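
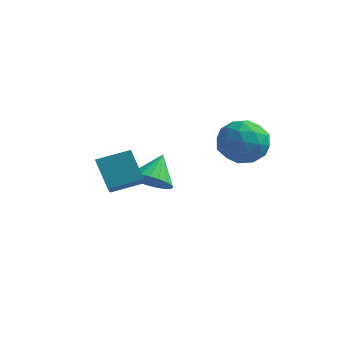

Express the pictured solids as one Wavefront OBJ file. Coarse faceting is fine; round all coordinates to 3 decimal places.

v -0.258 1.615 -1.198
v 0.247 2.157 -1.653
v -0.342 2.545 -0.182
v -0.084 2.25 -1.766
v -0.445 2.234 -1.78
v -0.774 2.11 -1.694
v -1.014 1.9 -1.522
v -1.123 1.642 -1.293
v -1.082 1.378 -1.049
v -0.899 1.156 -0.83
v -0.606 1.013 -0.675
v -0.252 0.974 -0.61
v 0.101 1.045 -0.647
v 0.391 1.216 -0.779
v 0.57 1.455 -0.983
v 0.605 1.722 -1.225
v 0.491 1.97 -1.462
v 2.808 1.504 1.236
v 3.48 2.213 0.943
v 3.82 1.047 2.457
v 4.492 1.756 2.164
v 3.604 2.036 2.58
v 2.978 2.319 1.825
v 4.322 0.941 1.575
v 3.696 1.224 0.82
v 4.416 1.865 1.153
v 3.972 2.542 1.774
v 3.328 0.718 1.626
v 2.884 1.395 2.247
v 3.055 1.898 0.983
v 4.245 1.362 2.417
v 3.723 1.526 2.662
v 4.118 1.943 2.49
v 2.76 1.96 1.501
v 3.155 2.377 1.329
v 3.228 2.274 2.291
v 4.145 0.883 2.071
v 4.54 1.3 1.899
v 3.182 1.317 0.91
v 3.577 1.734 0.738
v 4.072 0.986 1.109
v 4 2.111 0.934
v 4.595 1.842 1.651
v 4.495 1.364 1.305
v 4.127 1.529 0.861
v 3.739 2.509 1.299
v 4.335 2.24 2.016
v 3.812 2.405 2.26
v 3.445 2.571 1.817
v 4.289 2.304 1.422
v 2.965 1.02 1.384
v 3.561 0.751 2.101
v 3.855 0.689 1.583
v 3.488 0.855 1.14
v 2.705 1.418 1.749
v 3.3 1.149 2.466
v 3.173 1.731 2.539
v 2.805 1.896 2.095
v 3.011 0.956 1.978
v -1.251 -0.228 0.1
v -0.439 -1.469 0.952
v -0.341 0.632 0.485
v 0.471 -0.609 1.337
v -0.511 -0.511 -1.017
v 0.301 -1.752 -0.165
v 0.399 0.349 -0.632
v 1.211 -0.892 0.22
f 2 1 4
f 2 4 3
f 4 1 5
f 4 5 3
f 5 1 6
f 5 6 3
f 6 1 7
f 6 7 3
f 7 1 8
f 7 8 3
f 8 1 9
f 8 9 3
f 9 1 10
f 9 10 3
f 10 1 11
f 10 11 3
f 11 1 12
f 11 12 3
f 12 1 13
f 12 13 3
f 13 1 14
f 13 14 3
f 14 1 15
f 14 15 3
f 15 1 16
f 15 16 3
f 16 1 17
f 16 17 3
f 17 1 2
f 17 2 3
f 18 55 34
f 55 29 58
f 34 58 23
f 55 58 34
f 18 34 30
f 34 23 35
f 30 35 19
f 34 35 30
f 18 30 39
f 30 19 40
f 39 40 25
f 30 40 39
f 18 39 51
f 39 25 54
f 51 54 28
f 39 54 51
f 18 51 55
f 51 28 59
f 55 59 29
f 51 59 55
f 19 35 46
f 35 23 49
f 46 49 27
f 35 49 46
f 23 58 36
f 58 29 57
f 36 57 22
f 58 57 36
f 29 59 56
f 59 28 52
f 56 52 20
f 59 52 56
f 28 54 53
f 54 25 41
f 53 41 24
f 54 41 53
f 25 40 45
f 40 19 42
f 45 42 26
f 40 42 45
f 21 47 33
f 47 27 48
f 33 48 22
f 47 48 33
f 21 33 31
f 33 22 32
f 31 32 20
f 33 32 31
f 21 31 38
f 31 20 37
f 38 37 24
f 31 37 38
f 21 38 43
f 38 24 44
f 43 44 26
f 38 44 43
f 21 43 47
f 43 26 50
f 47 50 27
f 43 50 47
f 22 48 36
f 48 27 49
f 36 49 23
f 48 49 36
f 20 32 56
f 32 22 57
f 56 57 29
f 32 57 56
f 24 37 53
f 37 20 52
f 53 52 28
f 37 52 53
f 26 44 45
f 44 24 41
f 45 41 25
f 44 41 45
f 27 50 46
f 50 26 42
f 46 42 19
f 50 42 46
f 61 63 60
f 64 61 60
f 60 63 62
f 62 64 60
f 61 67 63
f 65 61 64
f 65 67 61
f 63 67 62
f 66 64 62
f 62 67 66
f 66 65 64
f 67 65 66



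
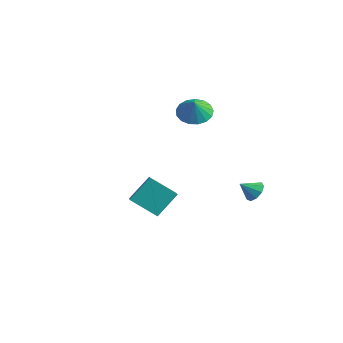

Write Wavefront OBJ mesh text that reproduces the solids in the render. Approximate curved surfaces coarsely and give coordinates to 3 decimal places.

v 1.476 -4.766 0.025
v 1.714 -3.492 1.274
v 0.798 -4.153 -0.471
v 1.036 -2.879 0.778
v 2.864 -4.041 -0.978
v 3.102 -2.767 0.271
v 2.186 -3.428 -1.474
v 2.424 -2.154 -0.225
v -1.838 3.563 2.15
v -0.847 3.979 1.97
v -1.462 3.137 3.23
v -1.102 4.365 2.21
v -1.527 4.567 2.437
v -2.022 4.539 2.598
v -2.475 4.287 2.656
v -2.782 3.869 2.599
v -2.873 3.381 2.438
v -2.726 2.935 2.211
v -2.376 2.632 1.971
v -1.903 2.543 1.771
v -1.414 2.687 1.658
v -1.023 3.031 1.658
v -0.818 3.498 1.77
v 2.849 3.685 -2.558
v 3.419 3.204 -2.636
v 2.331 2.955 -1.822
v 3.513 3.527 -2.249
v 3.297 3.924 -2.007
v 2.871 4.21 -2.023
v 2.435 4.25 -2.29
v 2.193 4.026 -2.682
v 2.257 3.643 -3.017
v 2.599 3.279 -3.137
v 3.058 3.106 -2.987
f 2 4 1
f 5 2 1
f 1 4 3
f 3 5 1
f 2 8 4
f 6 2 5
f 6 8 2
f 4 8 3
f 7 5 3
f 3 8 7
f 7 6 5
f 8 6 7
f 10 9 12
f 10 12 11
f 12 9 13
f 12 13 11
f 13 9 14
f 13 14 11
f 14 9 15
f 14 15 11
f 15 9 16
f 15 16 11
f 16 9 17
f 16 17 11
f 17 9 18
f 17 18 11
f 18 9 19
f 18 19 11
f 19 9 20
f 19 20 11
f 20 9 21
f 20 21 11
f 21 9 22
f 21 22 11
f 22 9 23
f 22 23 11
f 23 9 10
f 23 10 11
f 25 24 27
f 25 27 26
f 27 24 28
f 27 28 26
f 28 24 29
f 28 29 26
f 29 24 30
f 29 30 26
f 30 24 31
f 30 31 26
f 31 24 32
f 31 32 26
f 32 24 33
f 32 33 26
f 33 24 34
f 33 34 26
f 34 24 25
f 34 25 26



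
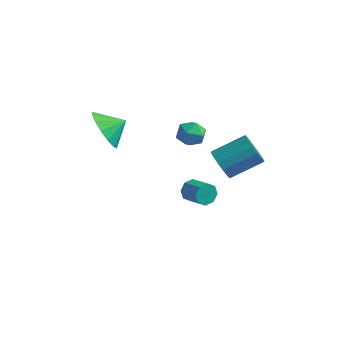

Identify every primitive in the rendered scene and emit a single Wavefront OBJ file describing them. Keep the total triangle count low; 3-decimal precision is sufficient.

v -0.605 1.929 0.259
v -0.092 1.95 0.771
v -0.908 0.85 0.609
v -0.395 0.871 1.121
v -0.98 1.297 1.175
v -0.792 1.964 0.959
v -0.208 0.836 0.421
v -0.02 1.503 0.205
v 0.154 1.275 0.871
v -0.323 1.56 1.338
v -0.677 1.24 0.042
v -1.154 1.525 0.509
v -3.43 -0.754 1.114
v -2.697 -0.953 0.36
v -2.77 -0.106 1.586
v -2.985 -0.52 0.169
v -3.393 -0.15 0.231
v -3.81 0.058 0.53
v -4.126 0.048 0.985
v -4.256 -0.177 1.474
v -4.164 -0.556 1.867
v -3.876 -0.989 2.058
v -3.468 -1.359 1.996
v -3.051 -1.567 1.697
v -2.735 -1.557 1.242
v -2.605 -1.332 0.753
v -0.822 2.002 -3.542
v -0.578 2.18 -4.048
v 0.386 1.836 -3.705
v 0.142 1.658 -3.198
v -0.576 2.503 -3.732
v 0.389 2.159 -3.389
v -0.718 2.532 -3.305
v 0.247 2.188 -2.961
v -0.921 2.251 -3.016
v 0.044 1.907 -2.672
v -1.066 1.824 -3.035
v -0.102 1.48 -2.692
v -1.069 1.501 -3.351
v -0.104 1.157 -3.008
v -0.927 1.472 -3.779
v 0.038 1.128 -3.435
v -0.724 1.753 -4.068
v 0.241 1.409 -3.724
v 1.205 0.977 -0.37
v 1.628 1.045 -1.033
v 2.638 2.152 -0.274
v 2.215 2.083 0.39
v 1.337 1.331 -1.063
v 2.348 2.438 -0.304
v 1.011 1.522 -0.907
v 2.021 2.629 -0.148
v 0.737 1.567 -0.607
v 1.747 2.674 0.152
v 0.588 1.453 -0.244
v 1.598 2.56 0.516
v 0.604 1.212 0.086
v 1.615 2.319 0.845
v 0.782 0.908 0.294
v 1.792 2.015 1.053
v 1.072 0.622 0.324
v 2.083 1.729 1.083
v 1.399 0.431 0.168
v 2.409 1.538 0.927
v 1.673 0.386 -0.132
v 2.683 1.493 0.627
v 1.822 0.5 -0.496
v 2.832 1.607 0.264
v 1.805 0.741 -0.825
v 2.816 1.848 -0.066
f 1 12 6
f 1 6 2
f 1 2 8
f 1 8 11
f 1 11 12
f 2 6 10
f 6 12 5
f 12 11 3
f 11 8 7
f 8 2 9
f 4 10 5
f 4 5 3
f 4 3 7
f 4 7 9
f 4 9 10
f 5 10 6
f 3 5 12
f 7 3 11
f 9 7 8
f 10 9 2
f 14 13 16
f 14 16 15
f 16 13 17
f 16 17 15
f 17 13 18
f 17 18 15
f 18 13 19
f 18 19 15
f 19 13 20
f 19 20 15
f 20 13 21
f 20 21 15
f 21 13 22
f 21 22 15
f 22 13 23
f 22 23 15
f 23 13 24
f 23 24 15
f 24 13 25
f 24 25 15
f 25 13 26
f 25 26 15
f 26 13 14
f 26 14 15
f 28 27 31
f 28 31 29
f 29 31 32
f 29 32 30
f 31 27 33
f 31 33 32
f 32 33 34
f 32 34 30
f 33 27 35
f 33 35 34
f 34 35 36
f 34 36 30
f 35 27 37
f 35 37 36
f 36 37 38
f 36 38 30
f 37 27 39
f 37 39 38
f 38 39 40
f 38 40 30
f 39 27 41
f 39 41 40
f 40 41 42
f 40 42 30
f 41 27 43
f 41 43 42
f 42 43 44
f 42 44 30
f 43 27 28
f 43 28 44
f 44 28 29
f 44 29 30
f 46 45 49
f 46 49 47
f 47 49 50
f 47 50 48
f 49 45 51
f 49 51 50
f 50 51 52
f 50 52 48
f 51 45 53
f 51 53 52
f 52 53 54
f 52 54 48
f 53 45 55
f 53 55 54
f 54 55 56
f 54 56 48
f 55 45 57
f 55 57 56
f 56 57 58
f 56 58 48
f 57 45 59
f 57 59 58
f 58 59 60
f 58 60 48
f 59 45 61
f 59 61 60
f 60 61 62
f 60 62 48
f 61 45 63
f 61 63 62
f 62 63 64
f 62 64 48
f 63 45 65
f 63 65 64
f 64 65 66
f 64 66 48
f 65 45 67
f 65 67 66
f 66 67 68
f 66 68 48
f 67 45 69
f 67 69 68
f 68 69 70
f 68 70 48
f 69 45 46
f 69 46 70
f 70 46 47
f 70 47 48



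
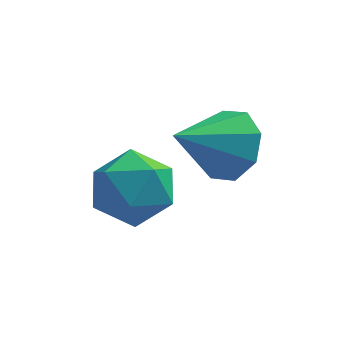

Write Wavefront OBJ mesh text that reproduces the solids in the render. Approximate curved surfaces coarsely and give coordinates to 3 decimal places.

v -1.347 1.971 -1.59
v -0.945 2.414 -0.715
v -2.613 1.069 -0.55
v -1.535 2.861 -1.045
v -2.016 2.787 -1.695
v -2.104 2.235 -2.283
v -1.75 1.529 -2.465
v -1.159 1.081 -2.134
v -0.679 1.156 -1.484
v -0.59 1.708 -0.896
v -3.608 2.179 -2.824
v -2.936 1.444 -3.412
v -4.184 0.776 -1.728
v -3.512 0.041 -2.316
v -3.033 0.849 -1.64
v -2.677 1.716 -2.318
v -4.443 0.504 -2.822
v -4.087 1.371 -3.5
v -3.452 0.409 -3.411
v -2.58 0.622 -2.68
v -4.54 1.598 -2.46
v -3.668 1.811 -1.729
f 2 1 4
f 2 4 3
f 4 1 5
f 4 5 3
f 5 1 6
f 5 6 3
f 6 1 7
f 6 7 3
f 7 1 8
f 7 8 3
f 8 1 9
f 8 9 3
f 9 1 10
f 9 10 3
f 10 1 2
f 10 2 3
f 11 22 16
f 11 16 12
f 11 12 18
f 11 18 21
f 11 21 22
f 12 16 20
f 16 22 15
f 22 21 13
f 21 18 17
f 18 12 19
f 14 20 15
f 14 15 13
f 14 13 17
f 14 17 19
f 14 19 20
f 15 20 16
f 13 15 22
f 17 13 21
f 19 17 18
f 20 19 12



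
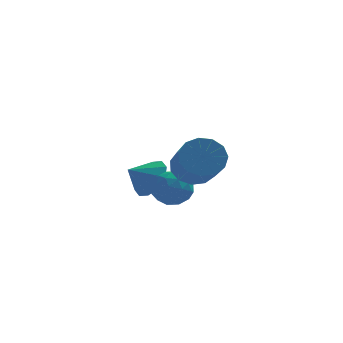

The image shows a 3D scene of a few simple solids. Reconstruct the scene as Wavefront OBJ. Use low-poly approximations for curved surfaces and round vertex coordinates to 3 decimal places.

v 0.796 -0.956 -1.752
v 1.688 -0.846 -1.791
v 1.957 -2.635 -0.666
v 1.064 -2.744 -0.628
v 1.533 -0.606 -1.372
v 1.801 -2.395 -0.248
v 1.144 -0.477 -1.074
v 1.412 -2.266 0.051
v 0.644 -0.5 -0.991
v 0.912 -2.289 0.133
v 0.192 -0.667 -1.15
v 0.46 -2.456 -0.025
v -0.068 -0.926 -1.5
v 0.201 -2.715 -0.376
v -0.053 -1.195 -1.93
v 0.215 -2.984 -0.806
v 0.231 -1.387 -2.304
v 0.499 -3.176 -1.179
v 0.694 -1.442 -2.502
v 0.962 -3.231 -1.378
v 1.19 -1.343 -2.463
v 1.458 -3.132 -1.338
v 1.56 -1.121 -2.198
v 1.829 -2.91 -1.073
v 0.238 -0.659 -3.482
v 0.718 -0.688 -2.779
v -0.718 -1.432 -2.861
v -0.238 -1.461 -2.158
v -0.604 -0.729 -2.394
v -0.013 -0.251 -2.778
v 0.013 -1.869 -2.862
v 0.604 -1.391 -3.246
v 0.579 -1.435 -2.396
v 0.197 -0.731 -2.107
v -0.197 -1.389 -3.533
v -0.579 -0.685 -3.244
v 0.562 -0.605 -3.185
v -0.562 -1.515 -2.455
v -0.777 -1.084 -2.594
v -0.495 -1.101 -2.18
v 0.132 -0.349 -3.184
v 0.414 -0.366 -2.771
v -0.363 -0.39 -2.545
v -0.414 -1.754 -2.869
v -0.132 -1.771 -2.456
v 0.495 -1.019 -3.46
v 0.777 -1.036 -3.046
v 0.363 -1.73 -3.095
v 0.762 -1.062 -2.547
v 0.2 -1.516 -2.182
v 0.348 -1.756 -2.595
v 0.696 -1.475 -2.821
v 0.538 -0.648 -2.377
v -0.024 -1.102 -2.011
v -0.239 -0.672 -2.15
v 0.108 -0.391 -2.376
v 0.456 -1.087 -2.151
v 0.024 -1.018 -3.629
v -0.538 -1.472 -3.263
v -0.108 -1.729 -3.264
v 0.239 -1.448 -3.49
v -0.2 -0.604 -3.458
v -0.762 -1.058 -3.093
v -0.696 -0.645 -2.819
v -0.348 -0.364 -3.045
v -0.456 -1.033 -3.489
v -0.778 2.043 -3.549
v -0.222 1.335 -3.215
v -1.642 1.657 -2.931
v -0.168 1.799 -2.849
v -0.347 2.356 -2.751
v -0.691 2.794 -2.957
v -1.068 2.945 -3.389
v -1.334 2.751 -3.883
v -1.389 2.287 -4.249
v -1.21 1.73 -4.347
v -0.866 1.293 -4.141
v -0.489 1.142 -3.709
f 2 1 5
f 2 5 3
f 3 5 6
f 3 6 4
f 5 1 7
f 5 7 6
f 6 7 8
f 6 8 4
f 7 1 9
f 7 9 8
f 8 9 10
f 8 10 4
f 9 1 11
f 9 11 10
f 10 11 12
f 10 12 4
f 11 1 13
f 11 13 12
f 12 13 14
f 12 14 4
f 13 1 15
f 13 15 14
f 14 15 16
f 14 16 4
f 15 1 17
f 15 17 16
f 16 17 18
f 16 18 4
f 17 1 19
f 17 19 18
f 18 19 20
f 18 20 4
f 19 1 21
f 19 21 20
f 20 21 22
f 20 22 4
f 21 1 23
f 21 23 22
f 22 23 24
f 22 24 4
f 23 1 2
f 23 2 24
f 24 2 3
f 24 3 4
f 25 62 41
f 62 36 65
f 41 65 30
f 62 65 41
f 25 41 37
f 41 30 42
f 37 42 26
f 41 42 37
f 25 37 46
f 37 26 47
f 46 47 32
f 37 47 46
f 25 46 58
f 46 32 61
f 58 61 35
f 46 61 58
f 25 58 62
f 58 35 66
f 62 66 36
f 58 66 62
f 26 42 53
f 42 30 56
f 53 56 34
f 42 56 53
f 30 65 43
f 65 36 64
f 43 64 29
f 65 64 43
f 36 66 63
f 66 35 59
f 63 59 27
f 66 59 63
f 35 61 60
f 61 32 48
f 60 48 31
f 61 48 60
f 32 47 52
f 47 26 49
f 52 49 33
f 47 49 52
f 28 54 40
f 54 34 55
f 40 55 29
f 54 55 40
f 28 40 38
f 40 29 39
f 38 39 27
f 40 39 38
f 28 38 45
f 38 27 44
f 45 44 31
f 38 44 45
f 28 45 50
f 45 31 51
f 50 51 33
f 45 51 50
f 28 50 54
f 50 33 57
f 54 57 34
f 50 57 54
f 29 55 43
f 55 34 56
f 43 56 30
f 55 56 43
f 27 39 63
f 39 29 64
f 63 64 36
f 39 64 63
f 31 44 60
f 44 27 59
f 60 59 35
f 44 59 60
f 33 51 52
f 51 31 48
f 52 48 32
f 51 48 52
f 34 57 53
f 57 33 49
f 53 49 26
f 57 49 53
f 68 67 70
f 68 70 69
f 70 67 71
f 70 71 69
f 71 67 72
f 71 72 69
f 72 67 73
f 72 73 69
f 73 67 74
f 73 74 69
f 74 67 75
f 74 75 69
f 75 67 76
f 75 76 69
f 76 67 77
f 76 77 69
f 77 67 78
f 77 78 69
f 78 67 68
f 78 68 69



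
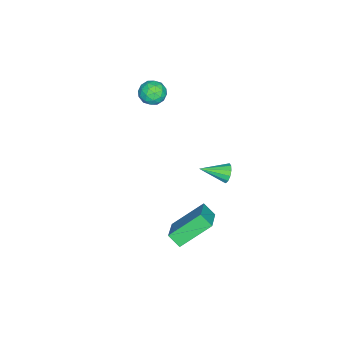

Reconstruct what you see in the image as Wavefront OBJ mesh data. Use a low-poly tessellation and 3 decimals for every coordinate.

v -1.836 0.095 3.544
v -1.19 0.294 3.202
v -1.95 -0.854 2.778
v -1.304 -0.655 2.436
v -1.29 -0.925 3.143
v -1.22 -0.339 3.616
v -1.92 -0.221 2.364
v -1.85 0.365 2.837
v -1.243 0.099 2.472
v -0.853 -0.337 2.954
v -2.287 -0.223 3.026
v -1.897 -0.659 3.508
v -1.503 0.278 3.44
v -1.637 -0.838 2.54
v -1.629 -0.997 2.955
v -1.249 -0.88 2.754
v -1.52 -0.094 3.684
v -1.141 0.023 3.483
v -1.2 -0.694 3.448
v -1.999 -0.583 2.497
v -1.62 -0.466 2.296
v -1.891 0.32 3.226
v -1.511 0.437 3.025
v -1.94 0.134 2.532
v -1.155 0.28 2.81
v -1.221 -0.278 2.36
v -1.583 -0.023 2.318
v -1.542 0.322 2.596
v -0.926 0.024 3.093
v -0.992 -0.534 2.643
v -0.984 -0.693 3.059
v -0.943 -0.348 3.337
v -0.956 -0.091 2.665
v -2.148 -0.026 3.337
v -2.214 -0.584 2.887
v -2.197 -0.212 2.643
v -2.156 0.133 2.921
v -1.919 -0.282 3.62
v -1.985 -0.84 3.17
v -1.598 -0.882 3.384
v -1.557 -0.537 3.662
v -2.184 -0.469 3.315
v -0.116 4.164 -0.543
v 0.17 4.104 -1.032
v 0.456 2.936 -0.057
v 0.361 4.271 -0.835
v 0.401 4.404 -0.546
v 0.276 4.461 -0.255
v 0.027 4.424 -0.056
v -0.268 4.304 -0.011
v -0.514 4.14 -0.136
v -0.635 3.984 -0.389
v -0.59 3.885 -0.691
v -0.396 3.874 -0.947
v -0.112 3.956 -1.074
v 0.811 3.912 -3.198
v 0.684 3.27 -2.641
v 2.215 4.264 -2.471
v 2.088 3.622 -1.914
v 1.792 2.618 -4.466
v 1.665 1.976 -3.909
v 3.196 2.97 -3.739
v 3.069 2.328 -3.182
f 1 38 17
f 38 12 41
f 17 41 6
f 38 41 17
f 1 17 13
f 17 6 18
f 13 18 2
f 17 18 13
f 1 13 22
f 13 2 23
f 22 23 8
f 13 23 22
f 1 22 34
f 22 8 37
f 34 37 11
f 22 37 34
f 1 34 38
f 34 11 42
f 38 42 12
f 34 42 38
f 2 18 29
f 18 6 32
f 29 32 10
f 18 32 29
f 6 41 19
f 41 12 40
f 19 40 5
f 41 40 19
f 12 42 39
f 42 11 35
f 39 35 3
f 42 35 39
f 11 37 36
f 37 8 24
f 36 24 7
f 37 24 36
f 8 23 28
f 23 2 25
f 28 25 9
f 23 25 28
f 4 30 16
f 30 10 31
f 16 31 5
f 30 31 16
f 4 16 14
f 16 5 15
f 14 15 3
f 16 15 14
f 4 14 21
f 14 3 20
f 21 20 7
f 14 20 21
f 4 21 26
f 21 7 27
f 26 27 9
f 21 27 26
f 4 26 30
f 26 9 33
f 30 33 10
f 26 33 30
f 5 31 19
f 31 10 32
f 19 32 6
f 31 32 19
f 3 15 39
f 15 5 40
f 39 40 12
f 15 40 39
f 7 20 36
f 20 3 35
f 36 35 11
f 20 35 36
f 9 27 28
f 27 7 24
f 28 24 8
f 27 24 28
f 10 33 29
f 33 9 25
f 29 25 2
f 33 25 29
f 44 43 46
f 44 46 45
f 46 43 47
f 46 47 45
f 47 43 48
f 47 48 45
f 48 43 49
f 48 49 45
f 49 43 50
f 49 50 45
f 50 43 51
f 50 51 45
f 51 43 52
f 51 52 45
f 52 43 53
f 52 53 45
f 53 43 54
f 53 54 45
f 54 43 55
f 54 55 45
f 55 43 44
f 55 44 45
f 57 59 56
f 60 57 56
f 56 59 58
f 58 60 56
f 57 63 59
f 61 57 60
f 61 63 57
f 59 63 58
f 62 60 58
f 58 63 62
f 62 61 60
f 63 61 62



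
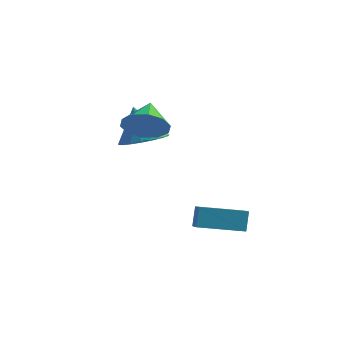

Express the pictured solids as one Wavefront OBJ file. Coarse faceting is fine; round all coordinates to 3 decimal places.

v -0.211 -4.05 1.697
v 0.527 -3.748 1.759
v -0.629 -3.17 2.363
v 0.313 -3.548 1.361
v -0.102 -3.54 1.091
v -0.558 -3.727 1.052
v -0.882 -4.037 1.26
v -0.949 -4.353 1.635
v -0.735 -4.553 2.033
v -0.321 -4.561 2.303
v 0.135 -4.374 2.342
v 0.459 -4.063 2.134
v 0.928 -3.136 -2.662
v 0.839 -2.843 -1.924
v 2.148 -2.191 -2.891
v 2.059 -1.898 -2.152
v 1.541 -3.842 -2.308
v 1.452 -3.549 -1.569
v 2.761 -2.897 -2.536
v 2.672 -2.604 -1.798
v -1.455 -2.375 0.367
v -1.027 -3.087 0.548
v -1.905 -2.305 1.713
v -0.786 -2.837 0.615
v -0.661 -2.508 0.64
v -0.673 -2.155 0.617
v -0.821 -1.841 0.551
v -1.078 -1.619 0.454
v -1.4 -1.528 0.341
v -1.732 -1.583 0.233
v -2.016 -1.775 0.148
v -2.203 -2.072 0.102
v -2.261 -2.42 0.101
v -2.179 -2.761 0.146
v -1.973 -3.036 0.229
v -1.676 -3.196 0.337
v -1.342 -3.214 0.449
f 2 1 4
f 2 4 3
f 4 1 5
f 4 5 3
f 5 1 6
f 5 6 3
f 6 1 7
f 6 7 3
f 7 1 8
f 7 8 3
f 8 1 9
f 8 9 3
f 9 1 10
f 9 10 3
f 10 1 11
f 10 11 3
f 11 1 12
f 11 12 3
f 12 1 2
f 12 2 3
f 14 16 13
f 17 14 13
f 13 16 15
f 15 17 13
f 14 20 16
f 18 14 17
f 18 20 14
f 16 20 15
f 19 17 15
f 15 20 19
f 19 18 17
f 20 18 19
f 22 21 24
f 22 24 23
f 24 21 25
f 24 25 23
f 25 21 26
f 25 26 23
f 26 21 27
f 26 27 23
f 27 21 28
f 27 28 23
f 28 21 29
f 28 29 23
f 29 21 30
f 29 30 23
f 30 21 31
f 30 31 23
f 31 21 32
f 31 32 23
f 32 21 33
f 32 33 23
f 33 21 34
f 33 34 23
f 34 21 35
f 34 35 23
f 35 21 36
f 35 36 23
f 36 21 37
f 36 37 23
f 37 21 22
f 37 22 23



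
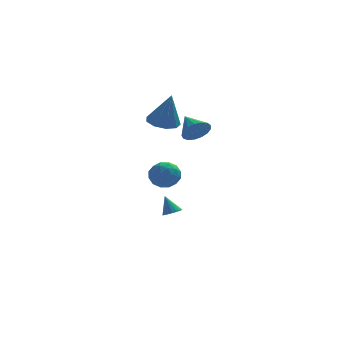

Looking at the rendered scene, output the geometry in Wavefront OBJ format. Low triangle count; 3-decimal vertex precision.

v 3.036 -2.518 3.451
v 3.363 -2.009 2.882
v 2.544 -1.422 4.149
v 2.999 -2.085 2.744
v 2.642 -2.259 2.767
v 2.376 -2.493 2.947
v 2.261 -2.733 3.242
v 2.324 -2.923 3.585
v 2.549 -3.021 3.897
v 2.886 -3.004 4.107
v 3.258 -2.875 4.167
v 3.578 -2.665 4.062
v 3.774 -2.421 3.817
v 3.801 -2.199 3.489
v 3.653 -2.051 3.151
v 2.266 2.805 -4.327
v 2.555 3.288 -4.47
v 1.894 3.335 -3.293
v 2.322 3.327 -4.574
v 2.078 3.263 -4.629
v 1.871 3.109 -4.625
v 1.743 2.894 -4.561
v 1.718 2.662 -4.451
v 1.802 2.458 -4.317
v 1.978 2.323 -4.184
v 2.211 2.284 -4.08
v 2.455 2.348 -4.025
v 2.661 2.502 -4.03
v 2.79 2.717 -4.093
v 2.814 2.949 -4.203
v 2.731 3.153 -4.338
v 1.835 3.685 2.166
v 2.617 4.258 2.128
v 2.265 3.235 4.234
v 2.087 4.61 2.315
v 1.439 4.53 2.432
v 0.976 4.054 2.425
v 0.915 3.406 2.296
v 1.285 2.889 2.107
v 1.912 2.744 1.945
v 2.503 3.04 1.886
v 2.781 3.638 1.959
v 1.268 0.723 -0.244
v 2.156 0.636 -0.49
v 1.084 -0.756 -0.39
v 1.972 -0.843 -0.636
v 1.753 -0.611 0.233
v 1.867 0.303 0.323
v 1.373 -0.423 -1.203
v 1.487 0.491 -1.113
v 2.221 -0.072 -1.083
v 2.455 -0.188 -0.195
v 0.785 0.068 -0.685
v 1.019 -0.048 0.203
v 1.728 0.809 -0.354
v 1.512 -0.929 -0.526
v 1.383 -0.793 -0.015
v 1.905 -0.844 -0.159
v 1.558 0.613 0.123
v 2.08 0.562 -0.021
v 1.843 -0.171 0.404
v 1.16 -0.682 -0.859
v 1.682 -0.733 -1.003
v 1.335 0.724 -0.721
v 1.857 0.673 -0.865
v 1.397 0.051 -1.284
v 2.288 0.342 -0.847
v 2.18 -0.527 -0.933
v 1.828 -0.28 -1.266
v 1.895 0.257 -1.213
v 2.426 0.274 -0.326
v 2.318 -0.595 -0.411
v 2.189 -0.459 0.099
v 2.256 0.078 0.152
v 2.464 -0.142 -0.674
v 0.922 0.475 -0.469
v 0.814 -0.394 -0.554
v 0.984 -0.198 -1.032
v 1.051 0.339 -0.979
v 1.06 0.407 0.053
v 0.952 -0.462 -0.033
v 1.345 -0.377 0.333
v 1.412 0.16 0.386
v 0.776 0.022 -0.206
f 2 1 4
f 2 4 3
f 4 1 5
f 4 5 3
f 5 1 6
f 5 6 3
f 6 1 7
f 6 7 3
f 7 1 8
f 7 8 3
f 8 1 9
f 8 9 3
f 9 1 10
f 9 10 3
f 10 1 11
f 10 11 3
f 11 1 12
f 11 12 3
f 12 1 13
f 12 13 3
f 13 1 14
f 13 14 3
f 14 1 15
f 14 15 3
f 15 1 2
f 15 2 3
f 17 16 19
f 17 19 18
f 19 16 20
f 19 20 18
f 20 16 21
f 20 21 18
f 21 16 22
f 21 22 18
f 22 16 23
f 22 23 18
f 23 16 24
f 23 24 18
f 24 16 25
f 24 25 18
f 25 16 26
f 25 26 18
f 26 16 27
f 26 27 18
f 27 16 28
f 27 28 18
f 28 16 29
f 28 29 18
f 29 16 30
f 29 30 18
f 30 16 31
f 30 31 18
f 31 16 17
f 31 17 18
f 33 32 35
f 33 35 34
f 35 32 36
f 35 36 34
f 36 32 37
f 36 37 34
f 37 32 38
f 37 38 34
f 38 32 39
f 38 39 34
f 39 32 40
f 39 40 34
f 40 32 41
f 40 41 34
f 41 32 42
f 41 42 34
f 42 32 33
f 42 33 34
f 43 80 59
f 80 54 83
f 59 83 48
f 80 83 59
f 43 59 55
f 59 48 60
f 55 60 44
f 59 60 55
f 43 55 64
f 55 44 65
f 64 65 50
f 55 65 64
f 43 64 76
f 64 50 79
f 76 79 53
f 64 79 76
f 43 76 80
f 76 53 84
f 80 84 54
f 76 84 80
f 44 60 71
f 60 48 74
f 71 74 52
f 60 74 71
f 48 83 61
f 83 54 82
f 61 82 47
f 83 82 61
f 54 84 81
f 84 53 77
f 81 77 45
f 84 77 81
f 53 79 78
f 79 50 66
f 78 66 49
f 79 66 78
f 50 65 70
f 65 44 67
f 70 67 51
f 65 67 70
f 46 72 58
f 72 52 73
f 58 73 47
f 72 73 58
f 46 58 56
f 58 47 57
f 56 57 45
f 58 57 56
f 46 56 63
f 56 45 62
f 63 62 49
f 56 62 63
f 46 63 68
f 63 49 69
f 68 69 51
f 63 69 68
f 46 68 72
f 68 51 75
f 72 75 52
f 68 75 72
f 47 73 61
f 73 52 74
f 61 74 48
f 73 74 61
f 45 57 81
f 57 47 82
f 81 82 54
f 57 82 81
f 49 62 78
f 62 45 77
f 78 77 53
f 62 77 78
f 51 69 70
f 69 49 66
f 70 66 50
f 69 66 70
f 52 75 71
f 75 51 67
f 71 67 44
f 75 67 71



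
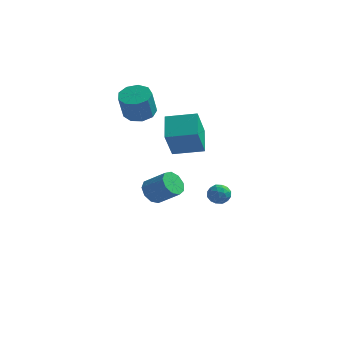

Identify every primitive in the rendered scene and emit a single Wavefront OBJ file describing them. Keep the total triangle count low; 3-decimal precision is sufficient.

v -3.19 3.544 2.937
v -2.228 3.781 3.075
v -2.309 3.132 4.742
v -3.27 2.896 4.603
v -2.627 4.305 3.26
v -2.707 3.656 4.926
v -3.289 4.473 3.293
v -3.369 3.825 4.96
v -3.905 4.207 3.16
v -3.985 3.558 4.826
v -4.186 3.63 2.922
v -4.267 2.982 4.589
v -4.001 3.014 2.691
v -4.082 2.365 4.358
v -3.436 2.645 2.575
v -3.517 1.997 4.241
v -2.756 2.697 2.628
v -2.837 2.049 4.295
v -2.279 3.146 2.826
v -2.36 2.497 4.492
v 2.715 -2.218 0.696
v 3.271 -1.818 0.532
v 3.229 -3.122 0.228
v 3.785 -2.722 0.064
v 3.647 -2.874 0.738
v 3.329 -2.315 1.027
v 3.171 -2.625 -0.267
v 2.853 -2.066 0.022
v 3.553 -2.069 -0.063
v 3.847 -2.223 0.558
v 2.653 -2.717 0.202
v 2.947 -2.871 0.823
v 2.948 -1.938 0.655
v 3.552 -3.002 0.105
v 3.471 -3.091 0.502
v 3.797 -2.856 0.405
v 2.982 -2.231 0.946
v 3.309 -1.996 0.849
v 3.53 -2.616 0.971
v 3.191 -2.944 -0.089
v 3.518 -2.709 -0.186
v 2.703 -2.084 0.355
v 3.029 -1.849 0.258
v 2.97 -2.324 -0.211
v 3.441 -1.851 0.208
v 3.742 -2.382 -0.066
v 3.381 -2.325 -0.261
v 3.195 -1.997 -0.091
v 3.613 -1.942 0.574
v 3.915 -2.473 0.299
v 3.834 -2.562 0.695
v 3.648 -2.234 0.865
v 3.779 -2.089 0.224
v 2.585 -2.467 0.461
v 2.887 -2.998 0.186
v 2.852 -2.706 -0.105
v 2.666 -2.378 0.065
v 2.758 -2.558 0.826
v 3.059 -3.089 0.552
v 3.305 -2.943 0.851
v 3.119 -2.615 1.021
v 2.721 -2.851 0.536
v -0.258 0.346 1.512
v -0.381 -0.66 3.328
v -0.722 1.871 2.326
v -0.846 0.865 4.142
v 1.526 0.715 1.838
v 1.402 -0.291 3.654
v 1.061 2.24 2.652
v 0.938 1.234 4.468
v -2.545 3.848 -3.763
v -1.987 4.095 -4.438
v -0.636 3.899 -3.391
v -1.195 3.652 -2.717
v -2.165 4.596 -4.114
v -0.814 4.4 -3.068
v -2.521 4.747 -3.626
v -1.17 4.551 -2.58
v -2.888 4.477 -3.203
v -1.538 4.281 -2.156
v -3.095 3.913 -3.041
v -1.744 3.717 -1.995
v -3.045 3.318 -3.218
v -1.694 3.122 -2.171
v -2.761 2.971 -3.649
v -1.41 2.775 -2.603
v -2.376 3.035 -4.134
v -1.025 2.839 -3.088
v -2.07 3.479 -4.446
v -0.719 3.283 -3.399
f 2 1 5
f 2 5 3
f 3 5 6
f 3 6 4
f 5 1 7
f 5 7 6
f 6 7 8
f 6 8 4
f 7 1 9
f 7 9 8
f 8 9 10
f 8 10 4
f 9 1 11
f 9 11 10
f 10 11 12
f 10 12 4
f 11 1 13
f 11 13 12
f 12 13 14
f 12 14 4
f 13 1 15
f 13 15 14
f 14 15 16
f 14 16 4
f 15 1 17
f 15 17 16
f 16 17 18
f 16 18 4
f 17 1 19
f 17 19 18
f 18 19 20
f 18 20 4
f 19 1 2
f 19 2 20
f 20 2 3
f 20 3 4
f 21 58 37
f 58 32 61
f 37 61 26
f 58 61 37
f 21 37 33
f 37 26 38
f 33 38 22
f 37 38 33
f 21 33 42
f 33 22 43
f 42 43 28
f 33 43 42
f 21 42 54
f 42 28 57
f 54 57 31
f 42 57 54
f 21 54 58
f 54 31 62
f 58 62 32
f 54 62 58
f 22 38 49
f 38 26 52
f 49 52 30
f 38 52 49
f 26 61 39
f 61 32 60
f 39 60 25
f 61 60 39
f 32 62 59
f 62 31 55
f 59 55 23
f 62 55 59
f 31 57 56
f 57 28 44
f 56 44 27
f 57 44 56
f 28 43 48
f 43 22 45
f 48 45 29
f 43 45 48
f 24 50 36
f 50 30 51
f 36 51 25
f 50 51 36
f 24 36 34
f 36 25 35
f 34 35 23
f 36 35 34
f 24 34 41
f 34 23 40
f 41 40 27
f 34 40 41
f 24 41 46
f 41 27 47
f 46 47 29
f 41 47 46
f 24 46 50
f 46 29 53
f 50 53 30
f 46 53 50
f 25 51 39
f 51 30 52
f 39 52 26
f 51 52 39
f 23 35 59
f 35 25 60
f 59 60 32
f 35 60 59
f 27 40 56
f 40 23 55
f 56 55 31
f 40 55 56
f 29 47 48
f 47 27 44
f 48 44 28
f 47 44 48
f 30 53 49
f 53 29 45
f 49 45 22
f 53 45 49
f 64 66 63
f 67 64 63
f 63 66 65
f 65 67 63
f 64 70 66
f 68 64 67
f 68 70 64
f 66 70 65
f 69 67 65
f 65 70 69
f 69 68 67
f 70 68 69
f 72 71 75
f 72 75 73
f 73 75 76
f 73 76 74
f 75 71 77
f 75 77 76
f 76 77 78
f 76 78 74
f 77 71 79
f 77 79 78
f 78 79 80
f 78 80 74
f 79 71 81
f 79 81 80
f 80 81 82
f 80 82 74
f 81 71 83
f 81 83 82
f 82 83 84
f 82 84 74
f 83 71 85
f 83 85 84
f 84 85 86
f 84 86 74
f 85 71 87
f 85 87 86
f 86 87 88
f 86 88 74
f 87 71 89
f 87 89 88
f 88 89 90
f 88 90 74
f 89 71 72
f 89 72 90
f 90 72 73
f 90 73 74



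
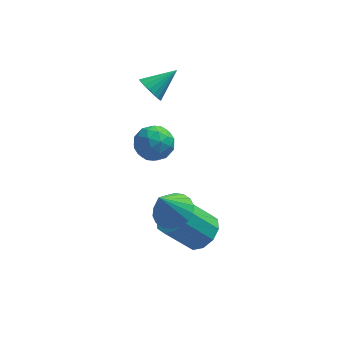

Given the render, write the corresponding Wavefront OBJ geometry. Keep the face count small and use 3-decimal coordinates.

v 2.539 -2.184 -1.002
v 3.197 -2.869 -0.965
v 1.941 -2.676 0.522
v 3.392 -2.541 -0.783
v 3.418 -2.143 -0.644
v 3.27 -1.752 -0.576
v 2.978 -1.448 -0.592
v 2.599 -1.289 -0.69
v 2.208 -1.307 -0.849
v 1.882 -1.499 -1.039
v 1.687 -1.827 -1.222
v 1.661 -2.225 -1.361
v 1.808 -2.615 -1.429
v 2.101 -2.92 -1.412
v 2.48 -3.079 -1.314
v 2.871 -3.061 -1.155
v 1.421 3.045 2.372
v 1.835 3.046 1.759
v 2.599 3.735 3.168
v 1.677 3.335 1.742
v 1.469 3.566 1.849
v 1.251 3.694 2.061
v 1.067 3.693 2.334
v 0.953 3.564 2.615
v 0.932 3.332 2.847
v 1.008 3.043 2.986
v 1.165 2.754 3.003
v 1.374 2.523 2.895
v 1.591 2.395 2.684
v 1.775 2.396 2.411
v 1.889 2.525 2.13
v 1.91 2.757 1.897
v 3.782 -1.385 -3.535
v 4.47 -1.061 -2.901
v 3.227 -1.212 -1.472
v 2.538 -1.535 -2.105
v 4.166 -0.575 -3.115
v 2.923 -0.725 -1.686
v 3.715 -0.398 -3.488
v 2.472 -0.548 -2.059
v 3.29 -0.598 -3.88
v 2.047 -0.748 -2.451
v 3.052 -1.099 -4.139
v 1.809 -1.249 -2.71
v 3.093 -1.708 -4.168
v 1.85 -1.859 -2.739
v 3.397 -2.195 -3.954
v 2.154 -2.345 -2.525
v 3.848 -2.372 -3.581
v 2.605 -2.522 -2.152
v 4.273 -2.172 -3.189
v 3.03 -2.322 -1.76
v 4.511 -1.671 -2.93
v 3.268 -1.821 -1.501
v 0.987 1.947 -0.954
v 1.723 2.579 -0.765
v 1.517 0.981 0.205
v 2.253 1.613 0.394
v 1.321 1.863 0.607
v 0.993 2.459 -0.109
v 2.247 1.101 -0.451
v 1.919 1.697 -1.167
v 2.502 2.055 -0.454
v 1.929 2.526 0.2
v 1.311 1.034 -0.76
v 0.738 1.505 -0.106
v 1.308 2.348 -0.961
v 1.932 1.212 0.401
v 1.383 1.359 0.527
v 1.816 1.73 0.638
v 0.879 2.278 -0.576
v 1.312 2.649 -0.465
v 1.076 2.228 0.342
v 1.928 0.911 -0.095
v 2.361 1.282 0.016
v 1.424 1.83 -1.198
v 1.857 2.201 -1.087
v 2.164 1.332 -0.902
v 2.199 2.411 -0.667
v 2.51 1.844 0.014
v 2.507 1.543 -0.482
v 2.314 1.893 -0.904
v 1.863 2.688 -0.283
v 2.174 2.12 0.399
v 1.626 2.267 0.524
v 1.434 2.618 0.103
v 2.32 2.381 -0.1
v 1.066 1.44 -0.959
v 1.377 0.872 -0.277
v 1.806 0.942 -0.663
v 1.614 1.293 -1.084
v 0.73 1.716 -0.574
v 1.041 1.149 0.107
v 0.926 1.667 0.344
v 0.733 2.017 -0.078
v 0.92 1.179 -0.46
f 2 1 4
f 2 4 3
f 4 1 5
f 4 5 3
f 5 1 6
f 5 6 3
f 6 1 7
f 6 7 3
f 7 1 8
f 7 8 3
f 8 1 9
f 8 9 3
f 9 1 10
f 9 10 3
f 10 1 11
f 10 11 3
f 11 1 12
f 11 12 3
f 12 1 13
f 12 13 3
f 13 1 14
f 13 14 3
f 14 1 15
f 14 15 3
f 15 1 16
f 15 16 3
f 16 1 2
f 16 2 3
f 18 17 20
f 18 20 19
f 20 17 21
f 20 21 19
f 21 17 22
f 21 22 19
f 22 17 23
f 22 23 19
f 23 17 24
f 23 24 19
f 24 17 25
f 24 25 19
f 25 17 26
f 25 26 19
f 26 17 27
f 26 27 19
f 27 17 28
f 27 28 19
f 28 17 29
f 28 29 19
f 29 17 30
f 29 30 19
f 30 17 31
f 30 31 19
f 31 17 32
f 31 32 19
f 32 17 18
f 32 18 19
f 34 33 37
f 34 37 35
f 35 37 38
f 35 38 36
f 37 33 39
f 37 39 38
f 38 39 40
f 38 40 36
f 39 33 41
f 39 41 40
f 40 41 42
f 40 42 36
f 41 33 43
f 41 43 42
f 42 43 44
f 42 44 36
f 43 33 45
f 43 45 44
f 44 45 46
f 44 46 36
f 45 33 47
f 45 47 46
f 46 47 48
f 46 48 36
f 47 33 49
f 47 49 48
f 48 49 50
f 48 50 36
f 49 33 51
f 49 51 50
f 50 51 52
f 50 52 36
f 51 33 53
f 51 53 52
f 52 53 54
f 52 54 36
f 53 33 34
f 53 34 54
f 54 34 35
f 54 35 36
f 55 92 71
f 92 66 95
f 71 95 60
f 92 95 71
f 55 71 67
f 71 60 72
f 67 72 56
f 71 72 67
f 55 67 76
f 67 56 77
f 76 77 62
f 67 77 76
f 55 76 88
f 76 62 91
f 88 91 65
f 76 91 88
f 55 88 92
f 88 65 96
f 92 96 66
f 88 96 92
f 56 72 83
f 72 60 86
f 83 86 64
f 72 86 83
f 60 95 73
f 95 66 94
f 73 94 59
f 95 94 73
f 66 96 93
f 96 65 89
f 93 89 57
f 96 89 93
f 65 91 90
f 91 62 78
f 90 78 61
f 91 78 90
f 62 77 82
f 77 56 79
f 82 79 63
f 77 79 82
f 58 84 70
f 84 64 85
f 70 85 59
f 84 85 70
f 58 70 68
f 70 59 69
f 68 69 57
f 70 69 68
f 58 68 75
f 68 57 74
f 75 74 61
f 68 74 75
f 58 75 80
f 75 61 81
f 80 81 63
f 75 81 80
f 58 80 84
f 80 63 87
f 84 87 64
f 80 87 84
f 59 85 73
f 85 64 86
f 73 86 60
f 85 86 73
f 57 69 93
f 69 59 94
f 93 94 66
f 69 94 93
f 61 74 90
f 74 57 89
f 90 89 65
f 74 89 90
f 63 81 82
f 81 61 78
f 82 78 62
f 81 78 82
f 64 87 83
f 87 63 79
f 83 79 56
f 87 79 83



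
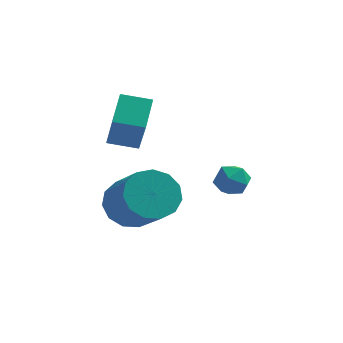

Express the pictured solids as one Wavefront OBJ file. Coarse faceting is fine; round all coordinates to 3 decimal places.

v 1.601 1.118 -0.519
v 1.965 1.632 -0.755
v 1.915 0.508 -1.365
v 2.279 1.022 -1.601
v 2.467 0.708 -1.036
v 2.273 1.085 -0.514
v 1.607 1.055 -1.606
v 1.413 1.432 -1.084
v 1.969 1.594 -1.427
v 2.5 1.379 -1.075
v 1.38 0.761 -1.045
v 1.911 0.546 -0.693
v -1.878 1.2 1.126
v -1.856 2.319 1.808
v -2.285 2.109 -0.35
v -2.264 3.227 0.332
v -0.836 1.313 0.908
v -0.815 2.431 1.59
v -1.244 2.221 -0.568
v -1.222 3.34 0.114
v -1.364 1.483 -2.708
v -1.01 0.979 -3.483
v -0.062 -0.287 -2.226
v -0.416 0.217 -1.452
v -0.634 1.374 -3.368
v 0.314 0.108 -2.111
v -0.489 1.804 -3.044
v 0.458 0.538 -1.787
v -0.623 2.133 -2.613
v 0.325 0.866 -1.356
v -0.991 2.254 -2.212
v -0.044 0.988 -0.955
v -1.478 2.131 -1.969
v -0.531 0.865 -0.712
v -1.929 1.803 -1.961
v -0.981 0.537 -0.704
v -2.2 1.372 -2.19
v -1.252 0.106 -0.933
v -2.205 0.977 -2.584
v -1.258 -0.289 -1.327
v -1.944 0.743 -3.017
v -0.997 -0.523 -1.76
v -1.498 0.743 -3.352
v -0.551 -0.523 -2.095
f 1 12 6
f 1 6 2
f 1 2 8
f 1 8 11
f 1 11 12
f 2 6 10
f 6 12 5
f 12 11 3
f 11 8 7
f 8 2 9
f 4 10 5
f 4 5 3
f 4 3 7
f 4 7 9
f 4 9 10
f 5 10 6
f 3 5 12
f 7 3 11
f 9 7 8
f 10 9 2
f 14 16 13
f 17 14 13
f 13 16 15
f 15 17 13
f 14 20 16
f 18 14 17
f 18 20 14
f 16 20 15
f 19 17 15
f 15 20 19
f 19 18 17
f 20 18 19
f 22 21 25
f 22 25 23
f 23 25 26
f 23 26 24
f 25 21 27
f 25 27 26
f 26 27 28
f 26 28 24
f 27 21 29
f 27 29 28
f 28 29 30
f 28 30 24
f 29 21 31
f 29 31 30
f 30 31 32
f 30 32 24
f 31 21 33
f 31 33 32
f 32 33 34
f 32 34 24
f 33 21 35
f 33 35 34
f 34 35 36
f 34 36 24
f 35 21 37
f 35 37 36
f 36 37 38
f 36 38 24
f 37 21 39
f 37 39 38
f 38 39 40
f 38 40 24
f 39 21 41
f 39 41 40
f 40 41 42
f 40 42 24
f 41 21 43
f 41 43 42
f 42 43 44
f 42 44 24
f 43 21 22
f 43 22 44
f 44 22 23
f 44 23 24



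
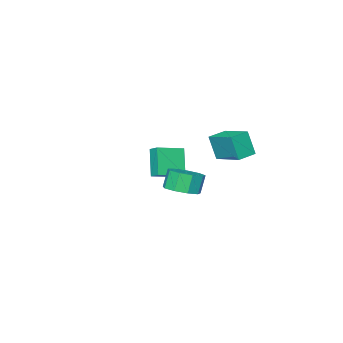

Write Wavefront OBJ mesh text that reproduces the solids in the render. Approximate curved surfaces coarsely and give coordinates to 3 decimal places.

v -1.781 -4.608 -1.17
v -1.685 -3.871 -0.738
v -3.477 -4.123 -1.619
v -3.38 -3.385 -1.188
v -1.08 -3.715 -2.852
v -0.983 -2.977 -2.421
v -2.775 -3.229 -3.302
v -2.679 -2.492 -2.87
v -2.259 1.908 0.794
v -2.168 1.357 2.346
v -2.138 3.81 1.462
v -2.047 3.259 3.015
v -1.033 1.861 0.705
v -0.942 1.31 2.258
v -0.912 3.763 1.374
v -0.821 3.212 2.926
v 3.269 3.733 0.481
v 4.139 4.13 0.891
v 3.661 4.003 2.028
v 2.791 3.607 1.619
v 3.674 4.651 0.754
v 3.196 4.525 1.891
v 3.02 4.743 0.49
v 2.542 4.616 1.627
v 2.483 4.362 0.221
v 2.005 4.236 1.358
v 2.313 3.687 0.074
v 1.835 3.561 1.212
v 2.591 3.034 0.118
v 2.113 2.907 1.255
v 3.186 2.708 0.332
v 2.708 2.581 1.469
v 3.82 2.861 0.616
v 3.342 2.735 1.753
v 4.196 3.423 0.836
v 3.718 3.296 1.974
f 2 4 1
f 5 2 1
f 1 4 3
f 3 5 1
f 2 8 4
f 6 2 5
f 6 8 2
f 4 8 3
f 7 5 3
f 3 8 7
f 7 6 5
f 8 6 7
f 10 12 9
f 13 10 9
f 9 12 11
f 11 13 9
f 10 16 12
f 14 10 13
f 14 16 10
f 12 16 11
f 15 13 11
f 11 16 15
f 15 14 13
f 16 14 15
f 18 17 21
f 18 21 19
f 19 21 22
f 19 22 20
f 21 17 23
f 21 23 22
f 22 23 24
f 22 24 20
f 23 17 25
f 23 25 24
f 24 25 26
f 24 26 20
f 25 17 27
f 25 27 26
f 26 27 28
f 26 28 20
f 27 17 29
f 27 29 28
f 28 29 30
f 28 30 20
f 29 17 31
f 29 31 30
f 30 31 32
f 30 32 20
f 31 17 33
f 31 33 32
f 32 33 34
f 32 34 20
f 33 17 35
f 33 35 34
f 34 35 36
f 34 36 20
f 35 17 18
f 35 18 36
f 36 18 19
f 36 19 20



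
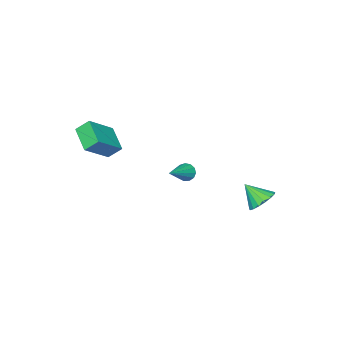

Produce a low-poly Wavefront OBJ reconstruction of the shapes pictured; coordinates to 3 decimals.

v -3.408 3.756 -3.822
v -2.605 3.591 -4.217
v -3.112 2.744 -2.798
v -2.518 3.907 -3.931
v -2.634 4.189 -3.619
v -2.928 4.371 -3.354
v -3.332 4.412 -3.197
v -3.753 4.303 -3.182
v -4.096 4.068 -3.315
v -4.281 3.762 -3.563
v -4.266 3.455 -3.871
v -4.055 3.216 -4.168
v -3.695 3.101 -4.385
v -3.27 3.136 -4.474
v -2.877 3.313 -4.413
v -2.562 -1.032 -3.316
v -2.248 -1.267 -3.783
v -0.778 -0.628 -2.324
v -2.287 -0.932 -3.851
v -2.413 -0.629 -3.748
v -2.586 -0.454 -3.509
v -2.751 -0.463 -3.207
v -2.856 -0.652 -2.941
v -2.868 -0.962 -2.793
v -2.783 -1.295 -2.811
v -2.627 -1.544 -2.989
v -2.45 -1.631 -3.271
v -2.309 -1.527 -3.567
v 3.02 -1.393 0.494
v 2.344 -2.741 1.162
v 2.555 -0.829 1.162
v 1.879 -2.177 1.83
v 4.561 -1.563 1.71
v 3.885 -2.911 2.378
v 4.096 -0.999 2.378
v 3.42 -2.347 3.046
f 2 1 4
f 2 4 3
f 4 1 5
f 4 5 3
f 5 1 6
f 5 6 3
f 6 1 7
f 6 7 3
f 7 1 8
f 7 8 3
f 8 1 9
f 8 9 3
f 9 1 10
f 9 10 3
f 10 1 11
f 10 11 3
f 11 1 12
f 11 12 3
f 12 1 13
f 12 13 3
f 13 1 14
f 13 14 3
f 14 1 15
f 14 15 3
f 15 1 2
f 15 2 3
f 17 16 19
f 17 19 18
f 19 16 20
f 19 20 18
f 20 16 21
f 20 21 18
f 21 16 22
f 21 22 18
f 22 16 23
f 22 23 18
f 23 16 24
f 23 24 18
f 24 16 25
f 24 25 18
f 25 16 26
f 25 26 18
f 26 16 27
f 26 27 18
f 27 16 28
f 27 28 18
f 28 16 17
f 28 17 18
f 30 32 29
f 33 30 29
f 29 32 31
f 31 33 29
f 30 36 32
f 34 30 33
f 34 36 30
f 32 36 31
f 35 33 31
f 31 36 35
f 35 34 33
f 36 34 35



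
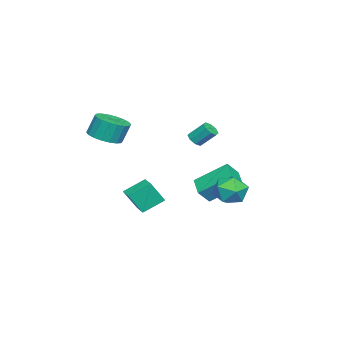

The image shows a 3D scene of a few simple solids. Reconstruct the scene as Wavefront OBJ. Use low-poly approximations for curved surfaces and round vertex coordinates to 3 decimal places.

v -2.577 -0.257 -0.056
v -2.103 -0.093 -0.195
v -2.15 0.742 0.638
v -2.623 0.577 0.776
v -2.394 0.092 -0.396
v -2.44 0.926 0.437
v -2.791 0.071 -0.398
v -2.838 0.906 0.435
v -3.063 -0.141 -0.2
v -3.11 0.693 0.633
v -3.05 -0.422 0.082
v -3.097 0.413 0.915
v -2.76 -0.606 0.283
v -2.806 0.228 1.116
v -2.362 -0.586 0.285
v -2.409 0.249 1.118
v -2.09 -0.373 0.087
v -2.137 0.461 0.92
v -0.172 3.042 -2.61
v 0.366 3.504 -1.907
v 0.734 1.716 -2.433
v 1.272 2.178 -1.73
v 0.322 1.929 -1.548
v -0.238 2.749 -1.658
v 1.338 2.471 -2.682
v 0.778 3.291 -2.792
v 1.299 3.151 -1.952
v 0.672 2.816 -1.251
v 0.428 2.404 -3.089
v -0.199 2.069 -2.388
v 3.739 -2.73 1.843
v 4.609 -2.941 2.054
v 4.432 -2.562 3.168
v 3.561 -2.35 2.957
v 4.638 -2.553 1.926
v 4.46 -2.174 3.04
v 4.488 -2.2 1.782
v 4.311 -1.821 2.896
v 4.191 -1.952 1.65
v 4.013 -1.573 2.764
v 3.803 -1.858 1.557
v 3.626 -1.479 2.67
v 3.403 -1.936 1.52
v 3.226 -1.557 2.633
v 3.07 -2.172 1.547
v 2.892 -1.793 2.661
v 2.868 -2.518 1.632
v 2.691 -2.139 2.746
v 2.84 -2.906 1.76
v 2.662 -2.527 2.874
v 2.989 -3.259 1.904
v 2.812 -2.88 3.018
v 3.287 -3.507 2.036
v 3.109 -3.128 3.15
v 3.674 -3.601 2.13
v 3.497 -3.222 3.243
v 4.074 -3.523 2.167
v 3.897 -3.144 3.28
v 4.408 -3.287 2.139
v 4.23 -2.908 3.253
v -2.253 -0.208 -2.811
v -2.629 1.455 -1.585
v -2.819 0.216 -3.56
v -3.195 1.879 -2.333
v -1.225 0.361 -3.267
v -1.601 2.024 -2.04
v -1.791 0.785 -4.015
v -2.167 2.448 -2.789
v -1.482 -3.789 -3.764
v -2.221 -2.842 -3.045
v -1.865 -3.158 -4.989
v -2.604 -2.211 -4.271
v -0.636 -3.169 -3.709
v -1.375 -2.222 -2.991
v -1.019 -2.538 -4.935
v -1.758 -1.591 -4.216
f 2 1 5
f 2 5 3
f 3 5 6
f 3 6 4
f 5 1 7
f 5 7 6
f 6 7 8
f 6 8 4
f 7 1 9
f 7 9 8
f 8 9 10
f 8 10 4
f 9 1 11
f 9 11 10
f 10 11 12
f 10 12 4
f 11 1 13
f 11 13 12
f 12 13 14
f 12 14 4
f 13 1 15
f 13 15 14
f 14 15 16
f 14 16 4
f 15 1 17
f 15 17 16
f 16 17 18
f 16 18 4
f 17 1 2
f 17 2 18
f 18 2 3
f 18 3 4
f 19 30 24
f 19 24 20
f 19 20 26
f 19 26 29
f 19 29 30
f 20 24 28
f 24 30 23
f 30 29 21
f 29 26 25
f 26 20 27
f 22 28 23
f 22 23 21
f 22 21 25
f 22 25 27
f 22 27 28
f 23 28 24
f 21 23 30
f 25 21 29
f 27 25 26
f 28 27 20
f 32 31 35
f 32 35 33
f 33 35 36
f 33 36 34
f 35 31 37
f 35 37 36
f 36 37 38
f 36 38 34
f 37 31 39
f 37 39 38
f 38 39 40
f 38 40 34
f 39 31 41
f 39 41 40
f 40 41 42
f 40 42 34
f 41 31 43
f 41 43 42
f 42 43 44
f 42 44 34
f 43 31 45
f 43 45 44
f 44 45 46
f 44 46 34
f 45 31 47
f 45 47 46
f 46 47 48
f 46 48 34
f 47 31 49
f 47 49 48
f 48 49 50
f 48 50 34
f 49 31 51
f 49 51 50
f 50 51 52
f 50 52 34
f 51 31 53
f 51 53 52
f 52 53 54
f 52 54 34
f 53 31 55
f 53 55 54
f 54 55 56
f 54 56 34
f 55 31 57
f 55 57 56
f 56 57 58
f 56 58 34
f 57 31 59
f 57 59 58
f 58 59 60
f 58 60 34
f 59 31 32
f 59 32 60
f 60 32 33
f 60 33 34
f 62 64 61
f 65 62 61
f 61 64 63
f 63 65 61
f 62 68 64
f 66 62 65
f 66 68 62
f 64 68 63
f 67 65 63
f 63 68 67
f 67 66 65
f 68 66 67
f 70 72 69
f 73 70 69
f 69 72 71
f 71 73 69
f 70 76 72
f 74 70 73
f 74 76 70
f 72 76 71
f 75 73 71
f 71 76 75
f 75 74 73
f 76 74 75



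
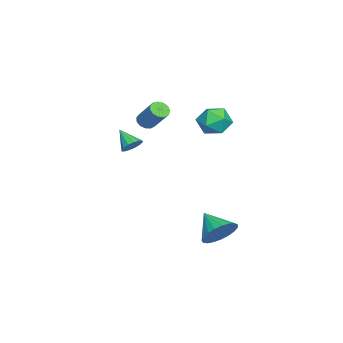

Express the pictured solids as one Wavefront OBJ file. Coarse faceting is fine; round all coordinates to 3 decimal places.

v -4.517 2.428 2.118
v -3.939 2.635 2.945
v -3.201 1.725 1.375
v -2.623 1.932 2.202
v -3.37 1.226 2.26
v -4.184 1.66 2.72
v -2.956 2.7 1.6
v -3.77 3.134 2.06
v -2.974 2.804 2.625
v -3.23 1.893 3.033
v -3.91 2.467 1.287
v -4.166 1.556 1.695
v -2.887 -2.034 0.237
v -2.325 -2.343 0.343
v -3.493 -2.846 1.083
v -2.334 -2.097 0.573
v -2.491 -1.834 0.712
v -2.755 -1.625 0.724
v -3.053 -1.525 0.605
v -3.308 -1.562 0.388
v -3.449 -1.726 0.13
v -3.44 -1.972 -0.099
v -3.282 -2.235 -0.239
v -3.019 -2.444 -0.25
v -2.72 -2.543 -0.132
v -2.466 -2.506 0.086
v -2.882 -1.267 2.147
v -2.417 -1.209 1.823
v -1.673 -0.316 3.049
v -2.138 -0.373 3.373
v -2.606 -0.959 1.755
v -1.862 -0.065 2.981
v -2.883 -0.806 1.811
v -2.139 0.088 3.038
v -3.159 -0.799 1.975
v -2.415 0.094 3.201
v -3.348 -0.941 2.192
v -2.604 -0.048 3.419
v -3.389 -1.187 2.396
v -2.644 -0.293 3.622
v -3.268 -1.457 2.52
v -2.524 -0.564 3.746
v -3.026 -1.667 2.526
v -2.282 -0.774 3.752
v -2.737 -1.75 2.411
v -1.993 -0.857 3.638
v -2.495 -1.68 2.213
v -1.751 -0.786 3.439
v -2.375 -1.478 1.993
v -1.631 -0.585 3.22
v 3.097 3.76 -2.459
v 3.847 3.643 -1.777
v 2.183 2.78 -1.621
v 3.635 3.975 -1.62
v 3.331 4.27 -1.608
v 2.986 4.477 -1.742
v 2.66 4.559 -2.001
v 2.41 4.504 -2.339
v 2.278 4.319 -2.698
v 2.289 4.038 -3.015
v 2.439 3.709 -3.236
v 2.702 3.388 -3.323
v 3.035 3.132 -3.261
v 3.377 2.984 -3.059
v 3.672 2.97 -2.754
v 3.867 3.093 -2.398
v 3.929 3.331 -2.053
f 1 12 6
f 1 6 2
f 1 2 8
f 1 8 11
f 1 11 12
f 2 6 10
f 6 12 5
f 12 11 3
f 11 8 7
f 8 2 9
f 4 10 5
f 4 5 3
f 4 3 7
f 4 7 9
f 4 9 10
f 5 10 6
f 3 5 12
f 7 3 11
f 9 7 8
f 10 9 2
f 14 13 16
f 14 16 15
f 16 13 17
f 16 17 15
f 17 13 18
f 17 18 15
f 18 13 19
f 18 19 15
f 19 13 20
f 19 20 15
f 20 13 21
f 20 21 15
f 21 13 22
f 21 22 15
f 22 13 23
f 22 23 15
f 23 13 24
f 23 24 15
f 24 13 25
f 24 25 15
f 25 13 26
f 25 26 15
f 26 13 14
f 26 14 15
f 28 27 31
f 28 31 29
f 29 31 32
f 29 32 30
f 31 27 33
f 31 33 32
f 32 33 34
f 32 34 30
f 33 27 35
f 33 35 34
f 34 35 36
f 34 36 30
f 35 27 37
f 35 37 36
f 36 37 38
f 36 38 30
f 37 27 39
f 37 39 38
f 38 39 40
f 38 40 30
f 39 27 41
f 39 41 40
f 40 41 42
f 40 42 30
f 41 27 43
f 41 43 42
f 42 43 44
f 42 44 30
f 43 27 45
f 43 45 44
f 44 45 46
f 44 46 30
f 45 27 47
f 45 47 46
f 46 47 48
f 46 48 30
f 47 27 49
f 47 49 48
f 48 49 50
f 48 50 30
f 49 27 28
f 49 28 50
f 50 28 29
f 50 29 30
f 52 51 54
f 52 54 53
f 54 51 55
f 54 55 53
f 55 51 56
f 55 56 53
f 56 51 57
f 56 57 53
f 57 51 58
f 57 58 53
f 58 51 59
f 58 59 53
f 59 51 60
f 59 60 53
f 60 51 61
f 60 61 53
f 61 51 62
f 61 62 53
f 62 51 63
f 62 63 53
f 63 51 64
f 63 64 53
f 64 51 65
f 64 65 53
f 65 51 66
f 65 66 53
f 66 51 67
f 66 67 53
f 67 51 52
f 67 52 53



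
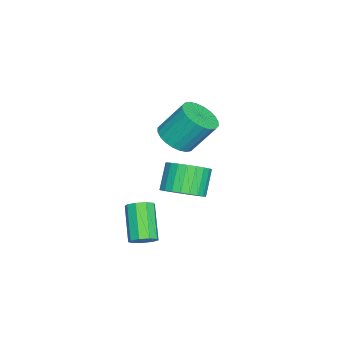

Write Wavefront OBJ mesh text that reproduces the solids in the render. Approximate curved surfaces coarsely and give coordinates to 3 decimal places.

v 0.611 0.733 2.884
v 1.509 1.159 2.701
v 1.306 2.253 4.253
v 0.409 1.827 4.436
v 1.268 1.398 2.501
v 1.065 2.492 4.053
v 0.927 1.536 2.359
v 0.724 2.63 3.912
v 0.538 1.552 2.297
v 0.336 2.646 3.85
v 0.161 1.443 2.325
v -0.042 2.537 3.877
v -0.149 1.226 2.437
v -0.351 2.32 3.99
v -0.342 0.934 2.618
v -0.545 2.028 4.17
v -0.39 0.611 2.839
v -0.593 1.705 4.391
v -0.286 0.307 3.067
v -0.489 1.401 4.619
v -0.045 0.068 3.267
v -0.248 1.162 4.819
v 0.296 -0.07 3.408
v 0.093 1.024 4.961
v 0.684 -0.086 3.47
v 0.482 1.008 5.023
v 1.062 0.023 3.443
v 0.859 1.117 4.995
v 1.371 0.24 3.33
v 1.169 1.334 4.883
v 1.565 0.532 3.15
v 1.362 1.626 4.702
v 1.613 0.855 2.929
v 1.41 1.949 4.481
v -0.85 0.652 -1.869
v -0.32 1.531 -1.474
v -1.301 1.548 -0.197
v -1.83 0.668 -0.591
v -0.626 1.717 -1.711
v -1.606 1.734 -0.434
v -0.966 1.741 -1.972
v -1.946 1.757 -0.695
v -1.288 1.598 -2.217
v -2.268 1.615 -0.94
v -1.544 1.312 -2.41
v -2.524 1.329 -1.132
v -1.694 0.925 -2.52
v -2.674 0.942 -1.242
v -1.715 0.496 -2.53
v -2.695 0.513 -1.253
v -1.605 0.092 -2.44
v -2.585 0.108 -1.163
v -1.379 -0.228 -2.263
v -2.36 -0.211 -0.986
v -1.074 -0.414 -2.026
v -2.054 -0.397 -0.749
v -0.734 -0.437 -1.765
v -1.714 -0.421 -0.488
v -0.412 -0.295 -1.52
v -1.392 -0.278 -0.243
v -0.156 -0.009 -1.328
v -1.136 0.008 -0.05
v -0.006 0.378 -1.218
v -0.986 0.395 0.06
v 0.015 0.807 -1.207
v -0.965 0.824 0.07
v -0.095 1.212 -1.297
v -1.075 1.228 -0.02
v 4.27 0.309 -1.62
v 4.77 0.263 -1.161
v 3.449 -0.296 0.219
v 2.95 -0.249 -0.24
v 4.591 0.692 -1.158
v 3.27 0.134 0.222
v 4.262 0.942 -1.372
v 2.942 0.384 0.008
v 3.937 0.896 -1.701
v 2.616 0.338 -0.321
v 3.768 0.576 -1.993
v 2.447 0.017 -0.613
v 3.834 0.13 -2.11
v 2.513 -0.428 -0.73
v 4.104 -0.231 -1.998
v 2.784 -0.79 -0.618
v 4.452 -0.34 -1.709
v 3.132 -0.898 -0.329
v 4.715 -0.145 -1.378
v 3.395 -0.703 0.002
f 2 1 5
f 2 5 3
f 3 5 6
f 3 6 4
f 5 1 7
f 5 7 6
f 6 7 8
f 6 8 4
f 7 1 9
f 7 9 8
f 8 9 10
f 8 10 4
f 9 1 11
f 9 11 10
f 10 11 12
f 10 12 4
f 11 1 13
f 11 13 12
f 12 13 14
f 12 14 4
f 13 1 15
f 13 15 14
f 14 15 16
f 14 16 4
f 15 1 17
f 15 17 16
f 16 17 18
f 16 18 4
f 17 1 19
f 17 19 18
f 18 19 20
f 18 20 4
f 19 1 21
f 19 21 20
f 20 21 22
f 20 22 4
f 21 1 23
f 21 23 22
f 22 23 24
f 22 24 4
f 23 1 25
f 23 25 24
f 24 25 26
f 24 26 4
f 25 1 27
f 25 27 26
f 26 27 28
f 26 28 4
f 27 1 29
f 27 29 28
f 28 29 30
f 28 30 4
f 29 1 31
f 29 31 30
f 30 31 32
f 30 32 4
f 31 1 33
f 31 33 32
f 32 33 34
f 32 34 4
f 33 1 2
f 33 2 34
f 34 2 3
f 34 3 4
f 36 35 39
f 36 39 37
f 37 39 40
f 37 40 38
f 39 35 41
f 39 41 40
f 40 41 42
f 40 42 38
f 41 35 43
f 41 43 42
f 42 43 44
f 42 44 38
f 43 35 45
f 43 45 44
f 44 45 46
f 44 46 38
f 45 35 47
f 45 47 46
f 46 47 48
f 46 48 38
f 47 35 49
f 47 49 48
f 48 49 50
f 48 50 38
f 49 35 51
f 49 51 50
f 50 51 52
f 50 52 38
f 51 35 53
f 51 53 52
f 52 53 54
f 52 54 38
f 53 35 55
f 53 55 54
f 54 55 56
f 54 56 38
f 55 35 57
f 55 57 56
f 56 57 58
f 56 58 38
f 57 35 59
f 57 59 58
f 58 59 60
f 58 60 38
f 59 35 61
f 59 61 60
f 60 61 62
f 60 62 38
f 61 35 63
f 61 63 62
f 62 63 64
f 62 64 38
f 63 35 65
f 63 65 64
f 64 65 66
f 64 66 38
f 65 35 67
f 65 67 66
f 66 67 68
f 66 68 38
f 67 35 36
f 67 36 68
f 68 36 37
f 68 37 38
f 70 69 73
f 70 73 71
f 71 73 74
f 71 74 72
f 73 69 75
f 73 75 74
f 74 75 76
f 74 76 72
f 75 69 77
f 75 77 76
f 76 77 78
f 76 78 72
f 77 69 79
f 77 79 78
f 78 79 80
f 78 80 72
f 79 69 81
f 79 81 80
f 80 81 82
f 80 82 72
f 81 69 83
f 81 83 82
f 82 83 84
f 82 84 72
f 83 69 85
f 83 85 84
f 84 85 86
f 84 86 72
f 85 69 87
f 85 87 86
f 86 87 88
f 86 88 72
f 87 69 70
f 87 70 88
f 88 70 71
f 88 71 72



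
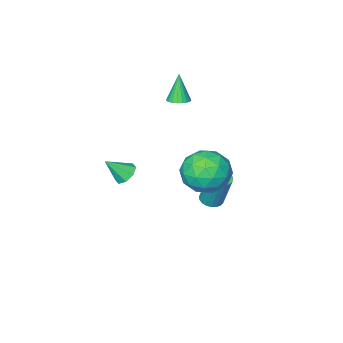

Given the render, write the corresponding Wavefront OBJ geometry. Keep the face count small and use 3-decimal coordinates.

v -0.542 3.724 0.851
v 0.197 4.031 0.105
v -0.117 2.029 0.575
v 0.622 2.336 -0.171
v 0.788 2.557 0.887
v 0.525 3.605 1.058
v -0.445 2.455 -0.378
v -0.708 3.503 -0.207
v 0.257 3.246 -0.654
v 1.019 3.31 0.128
v -0.939 2.75 0.552
v -0.177 2.814 1.334
v -0.209 4.027 0.502
v 0.289 2.033 0.178
v 0.387 2.164 0.799
v 0.821 2.344 0.361
v -0.017 3.776 1.062
v 0.418 3.956 0.624
v 0.765 3.09 1.083
v -0.338 2.104 0.056
v 0.097 2.284 -0.382
v -0.741 3.716 0.319
v -0.307 3.896 -0.119
v -0.685 2.97 -0.403
v 0.26 3.745 -0.382
v 0.509 2.749 -0.544
v -0.118 2.819 -0.666
v -0.272 3.435 -0.566
v 0.708 3.783 0.077
v 0.957 2.786 -0.085
v 1.055 2.917 0.537
v 0.901 3.532 0.637
v 0.743 3.321 -0.369
v -0.877 3.274 0.765
v -0.628 2.277 0.603
v -0.821 2.528 0.043
v -0.975 3.143 0.143
v -0.429 3.311 1.224
v -0.18 2.315 1.062
v 0.352 2.625 1.246
v 0.198 3.241 1.346
v -0.663 2.739 1.049
v 2.117 0.551 -0.348
v 2.56 0.698 -0.676
v 2.843 0.189 0.468
v 2.429 1.023 -0.416
v 2.116 1.071 -0.116
v 1.804 0.815 0.048
v 1.675 0.403 -0.02
v 1.806 0.078 -0.28
v 2.119 0.03 -0.58
v 2.431 0.286 -0.744
v -1.718 -1.187 1.559
v -1.375 -0.834 1.692
v -1.942 -1.473 2.901
v -1.555 -0.721 1.686
v -1.762 -0.689 1.658
v -1.962 -0.743 1.613
v -2.12 -0.874 1.559
v -2.208 -1.059 1.504
v -2.212 -1.266 1.46
v -2.13 -1.46 1.432
v -1.976 -1.606 1.427
v -1.778 -1.68 1.444
v -1.57 -1.669 1.481
v -1.387 -1.575 1.532
v -1.261 -1.413 1.587
v -1.215 -1.212 1.638
v -1.255 -1.007 1.675
v -2.014 0.693 -3.577
v -1.558 0.934 -3.641
v -1.61 1.469 -2.007
v -2.066 1.227 -1.943
v -1.699 1.089 -3.696
v -1.751 1.623 -2.062
v -1.894 1.175 -3.731
v -1.946 1.709 -2.097
v -2.11 1.178 -3.739
v -2.163 1.712 -2.105
v -2.309 1.096 -3.719
v -2.362 1.631 -2.084
v -2.458 0.946 -3.674
v -2.51 1.48 -2.04
v -2.529 0.751 -3.613
v -2.582 1.285 -1.979
v -2.512 0.546 -3.545
v -2.564 1.081 -1.911
v -2.408 0.367 -3.483
v -2.46 0.901 -1.849
v -2.236 0.244 -3.437
v -2.289 0.778 -1.803
v -2.026 0.199 -3.416
v -2.078 0.733 -1.782
v -1.813 0.239 -3.422
v -1.866 0.773 -1.788
v -1.636 0.357 -3.455
v -1.688 0.892 -1.821
v -1.523 0.534 -3.509
v -1.576 1.068 -1.875
v -1.496 0.738 -3.575
v -1.548 1.272 -1.941
f 1 38 17
f 38 12 41
f 17 41 6
f 38 41 17
f 1 17 13
f 17 6 18
f 13 18 2
f 17 18 13
f 1 13 22
f 13 2 23
f 22 23 8
f 13 23 22
f 1 22 34
f 22 8 37
f 34 37 11
f 22 37 34
f 1 34 38
f 34 11 42
f 38 42 12
f 34 42 38
f 2 18 29
f 18 6 32
f 29 32 10
f 18 32 29
f 6 41 19
f 41 12 40
f 19 40 5
f 41 40 19
f 12 42 39
f 42 11 35
f 39 35 3
f 42 35 39
f 11 37 36
f 37 8 24
f 36 24 7
f 37 24 36
f 8 23 28
f 23 2 25
f 28 25 9
f 23 25 28
f 4 30 16
f 30 10 31
f 16 31 5
f 30 31 16
f 4 16 14
f 16 5 15
f 14 15 3
f 16 15 14
f 4 14 21
f 14 3 20
f 21 20 7
f 14 20 21
f 4 21 26
f 21 7 27
f 26 27 9
f 21 27 26
f 4 26 30
f 26 9 33
f 30 33 10
f 26 33 30
f 5 31 19
f 31 10 32
f 19 32 6
f 31 32 19
f 3 15 39
f 15 5 40
f 39 40 12
f 15 40 39
f 7 20 36
f 20 3 35
f 36 35 11
f 20 35 36
f 9 27 28
f 27 7 24
f 28 24 8
f 27 24 28
f 10 33 29
f 33 9 25
f 29 25 2
f 33 25 29
f 44 43 46
f 44 46 45
f 46 43 47
f 46 47 45
f 47 43 48
f 47 48 45
f 48 43 49
f 48 49 45
f 49 43 50
f 49 50 45
f 50 43 51
f 50 51 45
f 51 43 52
f 51 52 45
f 52 43 44
f 52 44 45
f 54 53 56
f 54 56 55
f 56 53 57
f 56 57 55
f 57 53 58
f 57 58 55
f 58 53 59
f 58 59 55
f 59 53 60
f 59 60 55
f 60 53 61
f 60 61 55
f 61 53 62
f 61 62 55
f 62 53 63
f 62 63 55
f 63 53 64
f 63 64 55
f 64 53 65
f 64 65 55
f 65 53 66
f 65 66 55
f 66 53 67
f 66 67 55
f 67 53 68
f 67 68 55
f 68 53 69
f 68 69 55
f 69 53 54
f 69 54 55
f 71 70 74
f 71 74 72
f 72 74 75
f 72 75 73
f 74 70 76
f 74 76 75
f 75 76 77
f 75 77 73
f 76 70 78
f 76 78 77
f 77 78 79
f 77 79 73
f 78 70 80
f 78 80 79
f 79 80 81
f 79 81 73
f 80 70 82
f 80 82 81
f 81 82 83
f 81 83 73
f 82 70 84
f 82 84 83
f 83 84 85
f 83 85 73
f 84 70 86
f 84 86 85
f 85 86 87
f 85 87 73
f 86 70 88
f 86 88 87
f 87 88 89
f 87 89 73
f 88 70 90
f 88 90 89
f 89 90 91
f 89 91 73
f 90 70 92
f 90 92 91
f 91 92 93
f 91 93 73
f 92 70 94
f 92 94 93
f 93 94 95
f 93 95 73
f 94 70 96
f 94 96 95
f 95 96 97
f 95 97 73
f 96 70 98
f 96 98 97
f 97 98 99
f 97 99 73
f 98 70 100
f 98 100 99
f 99 100 101
f 99 101 73
f 100 70 71
f 100 71 101
f 101 71 72
f 101 72 73



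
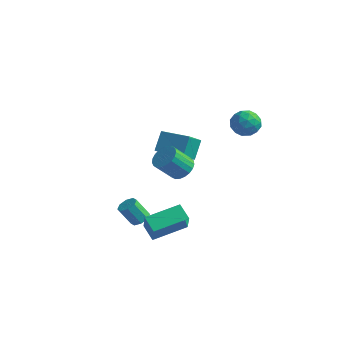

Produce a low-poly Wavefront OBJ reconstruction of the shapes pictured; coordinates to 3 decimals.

v 0.044 1.819 -0.66
v 0.736 2.012 -0.151
v 0.067 1.133 1.089
v -0.624 0.941 0.58
v 0.508 2.288 -0.077
v -0.16 1.41 1.162
v 0.2 2.484 -0.105
v -0.468 1.605 1.135
v -0.135 2.565 -0.228
v -0.803 1.686 1.012
v -0.439 2.517 -0.426
v -1.107 1.638 0.814
v -0.659 2.348 -0.664
v -1.328 1.469 0.575
v -0.758 2.088 -0.902
v -1.426 1.209 0.338
v -0.718 1.781 -1.098
v -1.387 0.903 0.142
v -0.546 1.481 -1.218
v -1.215 0.603 0.022
v -0.272 1.24 -1.241
v -0.941 0.361 -0.002
v 0.056 1.099 -1.164
v -0.612 0.22 0.075
v 0.383 1.082 -1
v -0.286 0.203 0.239
v 0.651 1.193 -0.777
v -0.018 0.314 0.463
v 0.814 1.412 -0.534
v 0.145 0.533 0.706
v 0.844 1.701 -0.312
v 0.176 0.823 0.927
v -2.198 2.283 -0.228
v -2.349 3.188 0.895
v -2.211 3.537 -1.239
v -2.362 4.441 -0.115
v -0.318 2.419 -0.085
v -0.469 3.323 1.039
v -0.331 3.672 -1.095
v -0.482 4.577 0.028
v 2.434 -4.524 -1.283
v 1.567 -4.127 -0.715
v 1.859 -3.816 -2.657
v 0.992 -3.418 -2.089
v 3.548 -2.742 -0.831
v 2.681 -2.344 -0.263
v 2.973 -2.033 -2.205
v 2.106 -1.636 -1.637
v 0.224 -2.639 -2.274
v 0.625 -3.122 -2.217
v -0.003 -3.504 -1.049
v -0.404 -3.021 -1.106
v 0.785 -2.722 -2
v 0.157 -3.104 -0.832
v 0.617 -2.274 -1.943
v -0.011 -2.656 -0.775
v 0.218 -2.039 -2.081
v -0.409 -2.422 -0.913
v -0.177 -2.156 -2.331
v -0.805 -2.538 -1.163
v -0.337 -2.556 -2.548
v -0.965 -2.938 -1.38
v -0.169 -3.004 -2.605
v -0.797 -3.386 -1.437
v 0.229 -3.238 -2.467
v -0.398 -3.621 -1.299
v 3.117 4.744 3.509
v 3.709 4.386 2.833
v 2.111 3.574 3.247
v 2.703 3.216 2.571
v 2.959 3.187 3.504
v 3.581 3.91 3.666
v 2.239 4.05 2.414
v 2.861 4.773 2.576
v 3.167 3.957 2.157
v 3.612 3.423 2.83
v 2.208 4.537 3.25
v 2.653 4.003 3.923
v 3.501 4.668 3.194
v 2.319 3.292 2.886
v 2.469 3.275 3.434
v 2.817 3.065 3.037
v 3.426 4.388 3.683
v 3.774 4.177 3.286
v 3.333 3.473 3.68
v 2.046 3.783 2.794
v 2.394 3.572 2.397
v 3.003 4.895 3.043
v 3.351 4.685 2.646
v 2.487 4.487 2.4
v 3.531 4.205 2.399
v 2.939 3.517 2.245
v 2.667 4.008 2.153
v 3.032 4.433 2.248
v 3.792 3.891 2.795
v 3.201 3.204 2.641
v 3.351 3.187 3.189
v 3.717 3.612 3.284
v 3.473 3.639 2.398
v 2.619 4.756 3.439
v 2.028 4.069 3.285
v 2.103 4.348 2.796
v 2.469 4.773 2.891
v 2.881 4.443 3.835
v 2.289 3.755 3.681
v 2.788 3.527 3.832
v 3.153 3.952 3.927
v 2.347 4.321 3.682
f 2 1 5
f 2 5 3
f 3 5 6
f 3 6 4
f 5 1 7
f 5 7 6
f 6 7 8
f 6 8 4
f 7 1 9
f 7 9 8
f 8 9 10
f 8 10 4
f 9 1 11
f 9 11 10
f 10 11 12
f 10 12 4
f 11 1 13
f 11 13 12
f 12 13 14
f 12 14 4
f 13 1 15
f 13 15 14
f 14 15 16
f 14 16 4
f 15 1 17
f 15 17 16
f 16 17 18
f 16 18 4
f 17 1 19
f 17 19 18
f 18 19 20
f 18 20 4
f 19 1 21
f 19 21 20
f 20 21 22
f 20 22 4
f 21 1 23
f 21 23 22
f 22 23 24
f 22 24 4
f 23 1 25
f 23 25 24
f 24 25 26
f 24 26 4
f 25 1 27
f 25 27 26
f 26 27 28
f 26 28 4
f 27 1 29
f 27 29 28
f 28 29 30
f 28 30 4
f 29 1 31
f 29 31 30
f 30 31 32
f 30 32 4
f 31 1 2
f 31 2 32
f 32 2 3
f 32 3 4
f 34 36 33
f 37 34 33
f 33 36 35
f 35 37 33
f 34 40 36
f 38 34 37
f 38 40 34
f 36 40 35
f 39 37 35
f 35 40 39
f 39 38 37
f 40 38 39
f 42 44 41
f 45 42 41
f 41 44 43
f 43 45 41
f 42 48 44
f 46 42 45
f 46 48 42
f 44 48 43
f 47 45 43
f 43 48 47
f 47 46 45
f 48 46 47
f 50 49 53
f 50 53 51
f 51 53 54
f 51 54 52
f 53 49 55
f 53 55 54
f 54 55 56
f 54 56 52
f 55 49 57
f 55 57 56
f 56 57 58
f 56 58 52
f 57 49 59
f 57 59 58
f 58 59 60
f 58 60 52
f 59 49 61
f 59 61 60
f 60 61 62
f 60 62 52
f 61 49 63
f 61 63 62
f 62 63 64
f 62 64 52
f 63 49 65
f 63 65 64
f 64 65 66
f 64 66 52
f 65 49 50
f 65 50 66
f 66 50 51
f 66 51 52
f 67 104 83
f 104 78 107
f 83 107 72
f 104 107 83
f 67 83 79
f 83 72 84
f 79 84 68
f 83 84 79
f 67 79 88
f 79 68 89
f 88 89 74
f 79 89 88
f 67 88 100
f 88 74 103
f 100 103 77
f 88 103 100
f 67 100 104
f 100 77 108
f 104 108 78
f 100 108 104
f 68 84 95
f 84 72 98
f 95 98 76
f 84 98 95
f 72 107 85
f 107 78 106
f 85 106 71
f 107 106 85
f 78 108 105
f 108 77 101
f 105 101 69
f 108 101 105
f 77 103 102
f 103 74 90
f 102 90 73
f 103 90 102
f 74 89 94
f 89 68 91
f 94 91 75
f 89 91 94
f 70 96 82
f 96 76 97
f 82 97 71
f 96 97 82
f 70 82 80
f 82 71 81
f 80 81 69
f 82 81 80
f 70 80 87
f 80 69 86
f 87 86 73
f 80 86 87
f 70 87 92
f 87 73 93
f 92 93 75
f 87 93 92
f 70 92 96
f 92 75 99
f 96 99 76
f 92 99 96
f 71 97 85
f 97 76 98
f 85 98 72
f 97 98 85
f 69 81 105
f 81 71 106
f 105 106 78
f 81 106 105
f 73 86 102
f 86 69 101
f 102 101 77
f 86 101 102
f 75 93 94
f 93 73 90
f 94 90 74
f 93 90 94
f 76 99 95
f 99 75 91
f 95 91 68
f 99 91 95



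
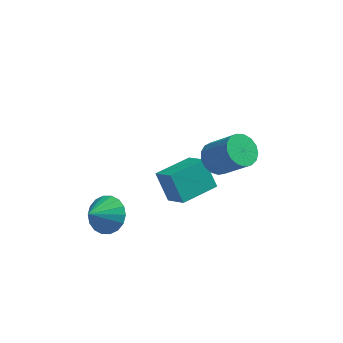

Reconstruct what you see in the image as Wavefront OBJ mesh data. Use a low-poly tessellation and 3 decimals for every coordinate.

v -3.698 -2.745 -1.411
v -3.008 -2.636 -0.829
v -4.242 -3.595 -0.609
v -3.272 -2.354 -0.709
v -3.621 -2.149 -0.728
v -3.985 -2.062 -0.883
v -4.292 -2.11 -1.142
v -4.482 -2.284 -1.455
v -4.516 -2.549 -1.759
v -4.388 -2.853 -1.994
v -4.124 -3.136 -2.114
v -3.775 -3.34 -2.095
v -3.411 -3.427 -1.94
v -3.104 -3.379 -1.681
v -2.914 -3.205 -1.368
v -2.88 -2.94 -1.064
v -2.262 -0.1 -0.976
v -1.494 -0.811 -0.293
v -1.12 1.185 -0.921
v -0.352 0.474 -0.239
v -1.648 -0.594 -2.181
v -0.88 -1.305 -1.499
v -0.506 0.691 -2.127
v 0.262 -0.02 -1.444
v 0.471 -1.569 1.903
v 1.038 -1.241 1.498
v 2.116 -1.683 2.653
v 1.549 -2.011 3.057
v 0.917 -0.97 1.716
v 1.995 -1.412 2.87
v 0.693 -0.835 1.976
v 1.771 -1.277 3.13
v 0.418 -0.869 2.22
v 1.497 -1.311 3.374
v 0.156 -1.063 2.391
v 1.234 -1.505 3.545
v -0.034 -1.373 2.45
v 1.044 -1.815 3.604
v -0.109 -1.728 2.384
v 0.969 -2.17 3.538
v -0.051 -2.047 2.207
v 1.027 -2.488 3.362
v 0.127 -2.256 1.961
v 1.205 -2.697 3.116
v 0.384 -2.307 1.702
v 1.462 -2.749 2.856
v 0.66 -2.19 1.489
v 1.738 -2.632 2.643
v 0.893 -1.93 1.37
v 1.972 -2.372 2.524
v 1.03 -1.588 1.374
v 2.108 -2.03 2.528
f 2 1 4
f 2 4 3
f 4 1 5
f 4 5 3
f 5 1 6
f 5 6 3
f 6 1 7
f 6 7 3
f 7 1 8
f 7 8 3
f 8 1 9
f 8 9 3
f 9 1 10
f 9 10 3
f 10 1 11
f 10 11 3
f 11 1 12
f 11 12 3
f 12 1 13
f 12 13 3
f 13 1 14
f 13 14 3
f 14 1 15
f 14 15 3
f 15 1 16
f 15 16 3
f 16 1 2
f 16 2 3
f 18 20 17
f 21 18 17
f 17 20 19
f 19 21 17
f 18 24 20
f 22 18 21
f 22 24 18
f 20 24 19
f 23 21 19
f 19 24 23
f 23 22 21
f 24 22 23
f 26 25 29
f 26 29 27
f 27 29 30
f 27 30 28
f 29 25 31
f 29 31 30
f 30 31 32
f 30 32 28
f 31 25 33
f 31 33 32
f 32 33 34
f 32 34 28
f 33 25 35
f 33 35 34
f 34 35 36
f 34 36 28
f 35 25 37
f 35 37 36
f 36 37 38
f 36 38 28
f 37 25 39
f 37 39 38
f 38 39 40
f 38 40 28
f 39 25 41
f 39 41 40
f 40 41 42
f 40 42 28
f 41 25 43
f 41 43 42
f 42 43 44
f 42 44 28
f 43 25 45
f 43 45 44
f 44 45 46
f 44 46 28
f 45 25 47
f 45 47 46
f 46 47 48
f 46 48 28
f 47 25 49
f 47 49 48
f 48 49 50
f 48 50 28
f 49 25 51
f 49 51 50
f 50 51 52
f 50 52 28
f 51 25 26
f 51 26 52
f 52 26 27
f 52 27 28

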